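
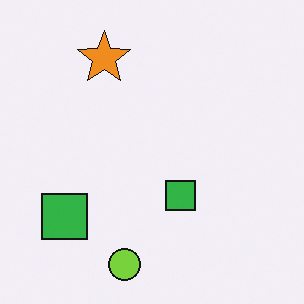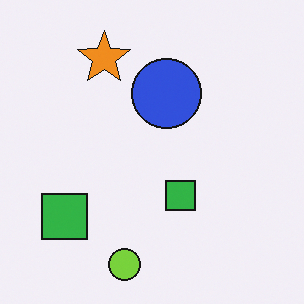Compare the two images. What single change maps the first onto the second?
It was overlaid with an additional blue circle.

A blue circle appears in the second image that is absent from the first.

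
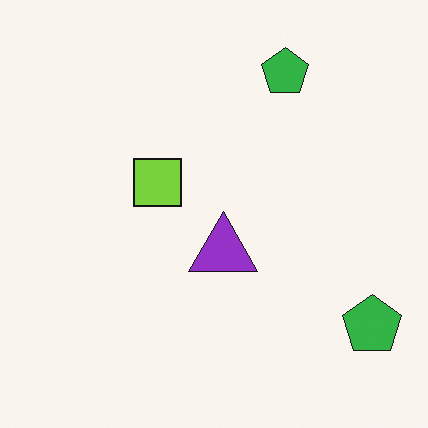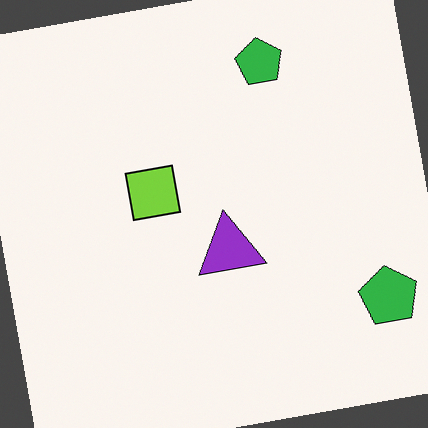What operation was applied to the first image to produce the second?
It was rotated counter-clockwise by a small amount.

Every shape is tilted by the same angle and the image corners show triangular fill wedges — a whole-image rotation by a non-right angle.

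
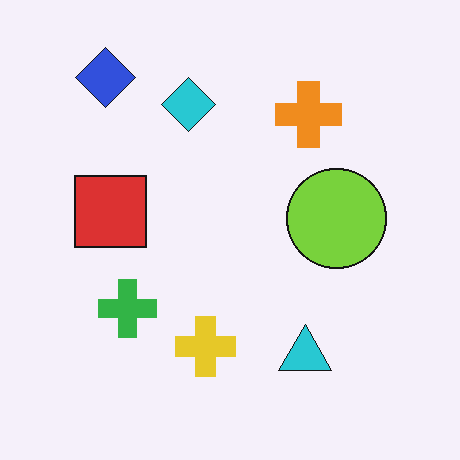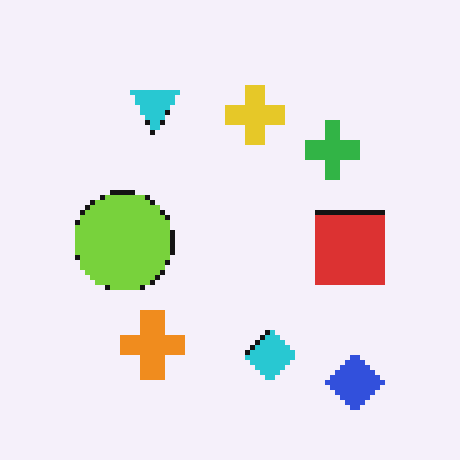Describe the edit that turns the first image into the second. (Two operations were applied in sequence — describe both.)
It was rotated 180°, then lightly pixelated (a mild mosaic effect).

The blue diamond sits in the top-left of the first image and the bottom-right of the second — consistent with a whole-image 180° rotation. Shapes are reduced to large square blocks; fine edges and outlines are lost — a downscale-then-upscale (mosaic) effect.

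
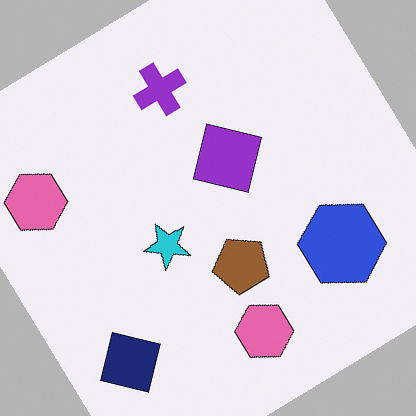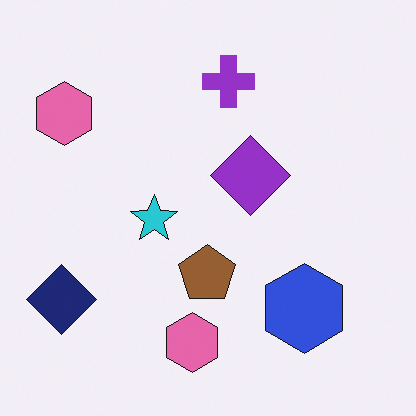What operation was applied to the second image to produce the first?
The first image is the second rotated counter-clockwise by a large amount — several tens of degrees.

Every shape is tilted by the same angle and the image corners show triangular fill wedges — a whole-image rotation by a non-right angle.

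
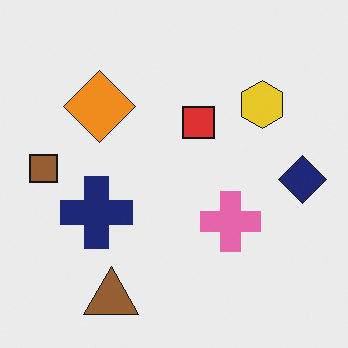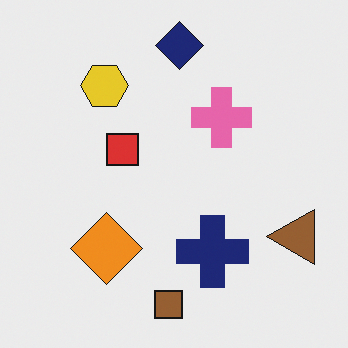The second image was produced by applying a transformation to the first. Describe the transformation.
The transformation is: rotated 90° counter-clockwise.

The brown triangle sits in the bottom-left of the first image and the bottom-right of the second — consistent with a whole-image 90° counter-clockwise rotation.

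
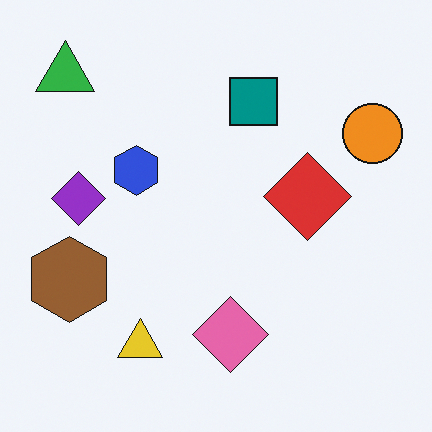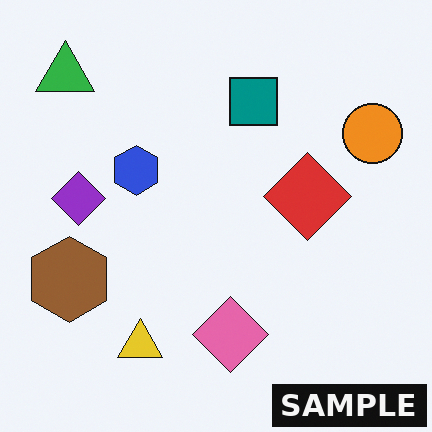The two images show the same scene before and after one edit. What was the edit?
The image was watermarked with the text "SAMPLE" in the lower-right corner.

A dark label reading "SAMPLE" appears in the lower-right corner.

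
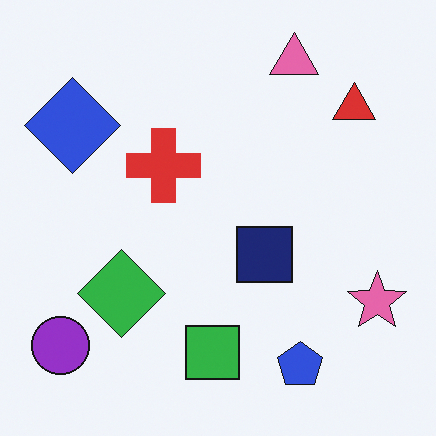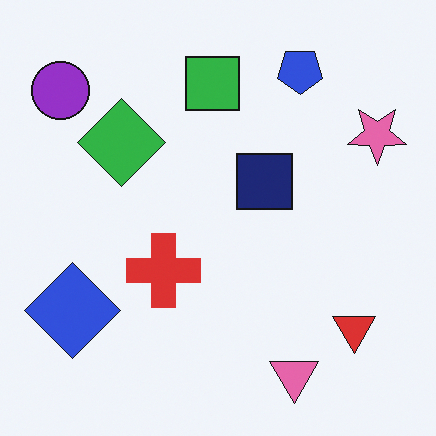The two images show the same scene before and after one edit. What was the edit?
Flipped vertically (top ↔ bottom).

The pink triangle is in the top-right of the first image and the bottom-right of the second — shapes on opposite sides of the horizontal midline have swapped in a mirror flip.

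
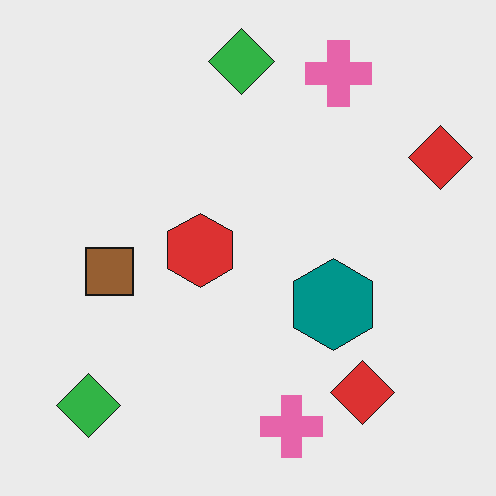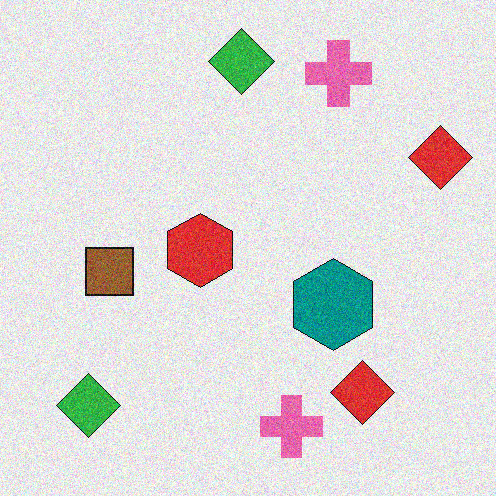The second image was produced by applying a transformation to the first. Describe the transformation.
The transformation is: degraded with visible gaussian noise.

Random speckle covers the whole image, including the flat background.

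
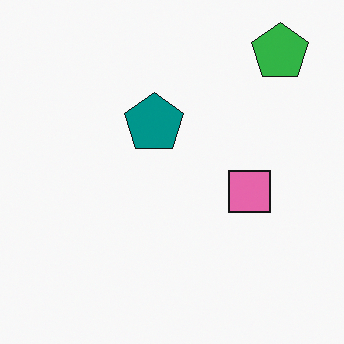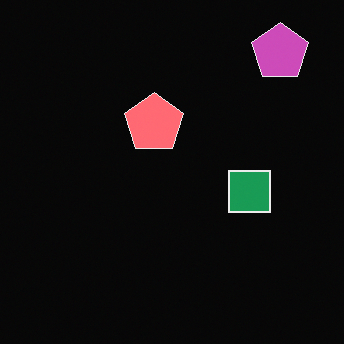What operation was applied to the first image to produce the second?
This is the original image color-inverted (negative).

The light background has become dark and every shape's color is its complement — a photographic negative.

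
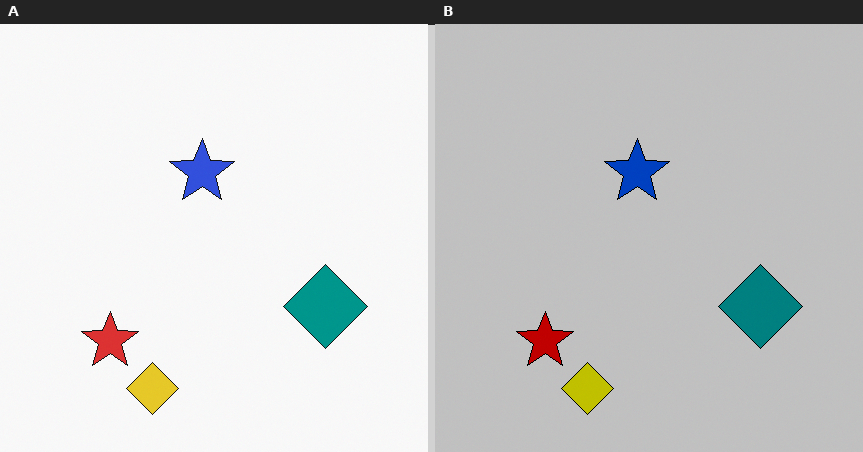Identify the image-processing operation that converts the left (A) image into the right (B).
The image was heavily posterized to just a handful of flat colors.

Each flat color has snapped to a coarser quantized level — most visibly, the near-white background has dropped to a flat grey.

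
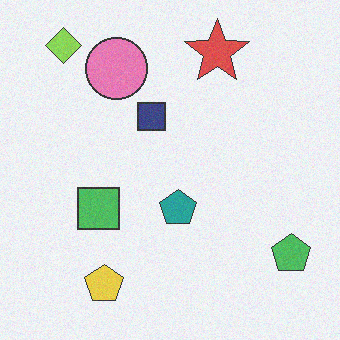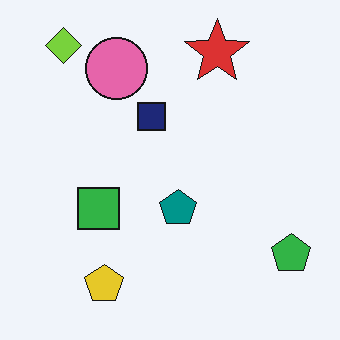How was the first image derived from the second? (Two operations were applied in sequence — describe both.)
The transformation is: degraded with a light layer of grain, then given slightly reduced contrast.

Random speckle covers the whole image, including the flat background. Tones are pushed toward mid-grey across the whole image — a global contrast change.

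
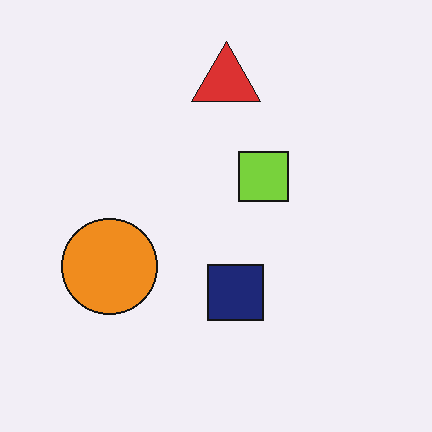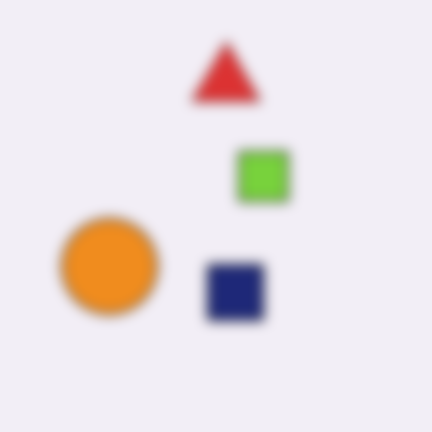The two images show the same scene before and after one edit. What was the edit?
The transformation is: strongly gaussian-blurred.

Shape edges and outlines are uniformly softened across the whole image.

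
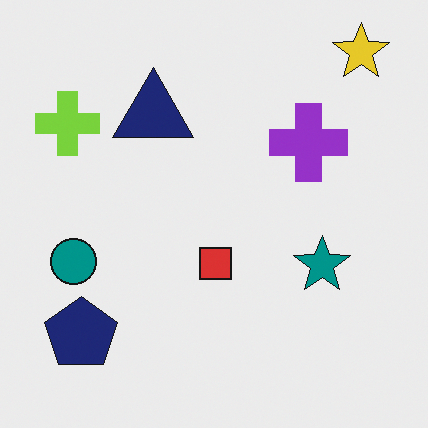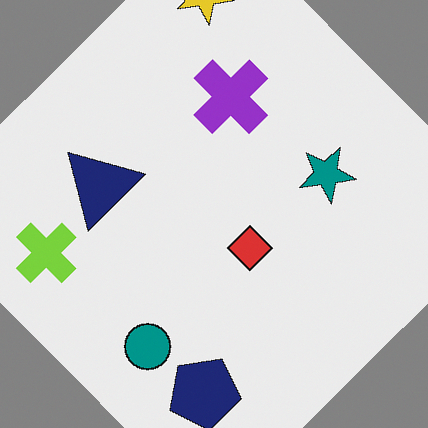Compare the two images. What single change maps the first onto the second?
It was rotated counter-clockwise by a large amount — several tens of degrees.

Every shape is tilted by the same angle and the image corners show triangular fill wedges — a whole-image rotation by a non-right angle.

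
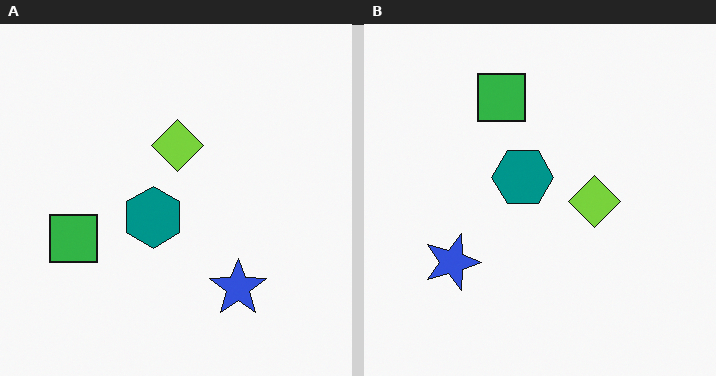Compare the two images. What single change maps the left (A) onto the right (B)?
The transformation is: rotated 90° clockwise.

The green square sits in the left of the left (A) image and the top of the right (B) — consistent with a whole-image 90° clockwise rotation.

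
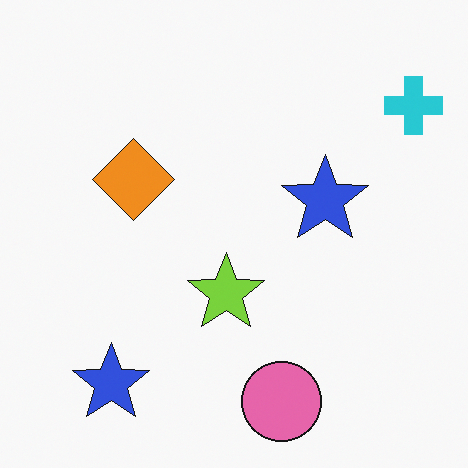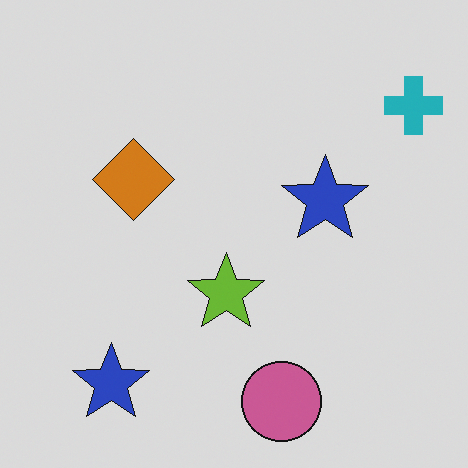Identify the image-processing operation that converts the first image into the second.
Darkened a little.

Every pixel — background and shapes alike — is uniformly darkened.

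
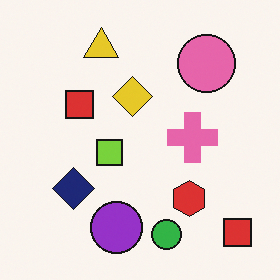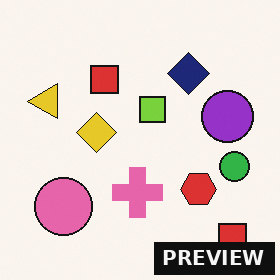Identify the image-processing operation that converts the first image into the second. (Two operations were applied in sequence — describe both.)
Transposed (reflected across the top-left ↔ bottom-right diagonal), then watermarked with the text "PREVIEW" in the lower-right corner.

Shapes have swapped their row and column positions — what was in the top-right is now in the bottom-left — a diagonal reflection. A dark label reading "PREVIEW" appears in the lower-right corner.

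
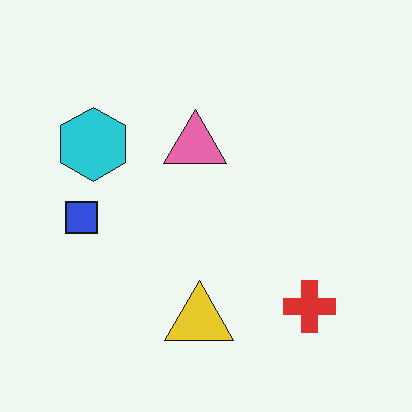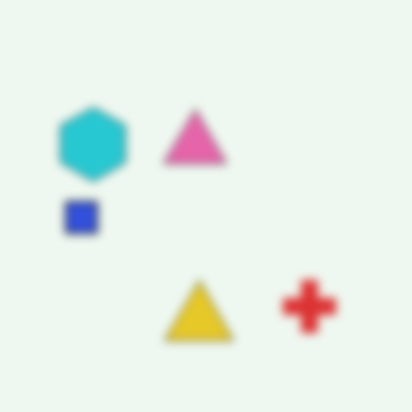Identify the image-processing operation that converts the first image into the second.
Noticeably gaussian-blurred.

Shape edges and outlines are uniformly softened across the whole image.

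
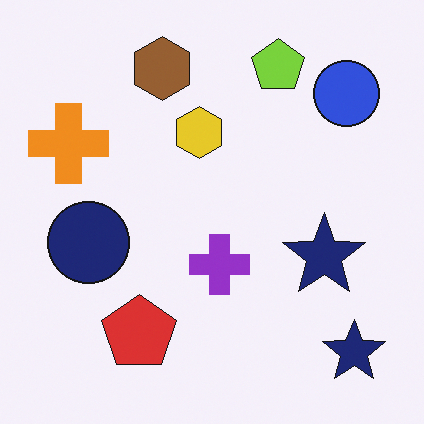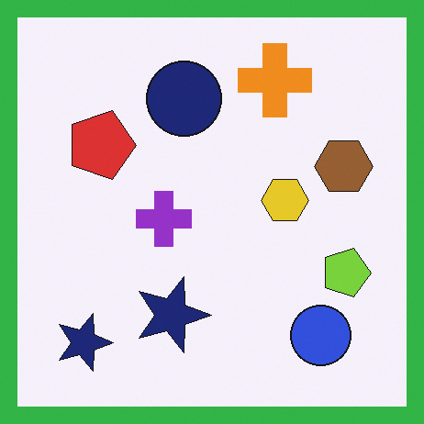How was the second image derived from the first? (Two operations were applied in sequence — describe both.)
The image was rotated 90° clockwise, then framed with a green border.

The blue circle sits in the top-right of the first image and the bottom-right of the second — consistent with a whole-image 90° clockwise rotation. A solid green frame runs around the edge of the second image, with the content slightly shrunk inside it.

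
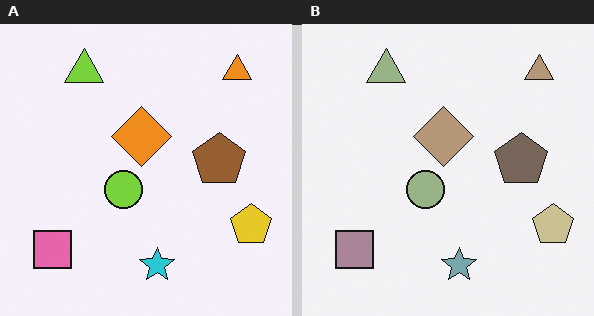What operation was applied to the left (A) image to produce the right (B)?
The right (B) image is the left (A) made much more muted (saturation change).

All colors are more muted and greyish — a global saturation change.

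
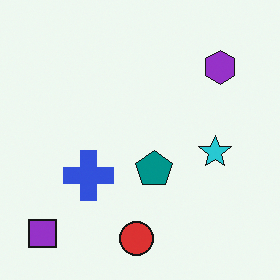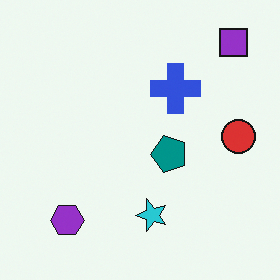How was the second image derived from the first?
Transposed (reflected across the top-left ↔ bottom-right diagonal).

Shapes have swapped their row and column positions — what was in the top-right is now in the bottom-left — a diagonal reflection.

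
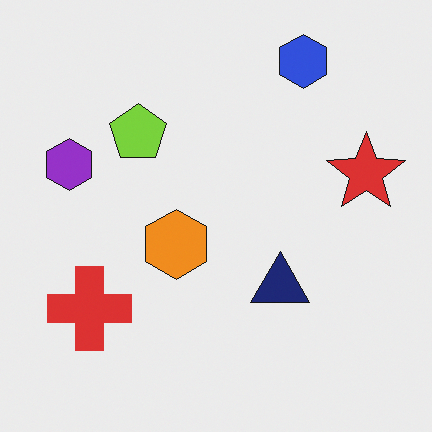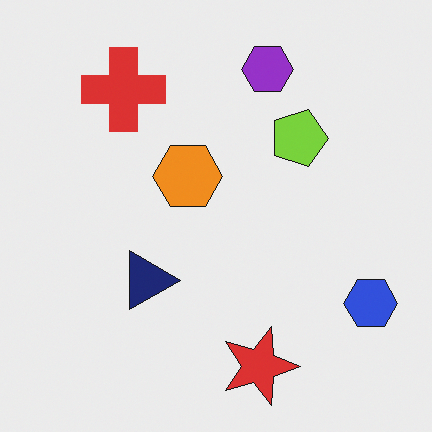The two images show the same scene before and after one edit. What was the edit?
The transformation is: rotated 90° clockwise.

The blue hexagon sits in the top-right of the first image and the bottom-right of the second — consistent with a whole-image 90° clockwise rotation.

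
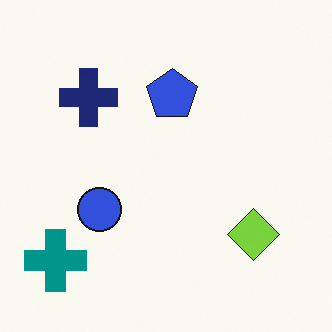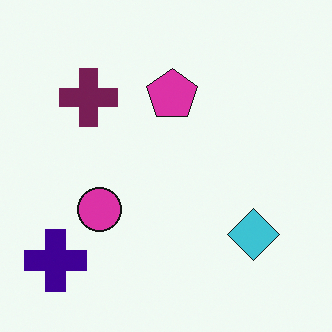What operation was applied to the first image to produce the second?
Hue-shifted through roughly a third of the color wheel.

Every shape's color has rotated by the same amount around the hue wheel — a uniform hue shift.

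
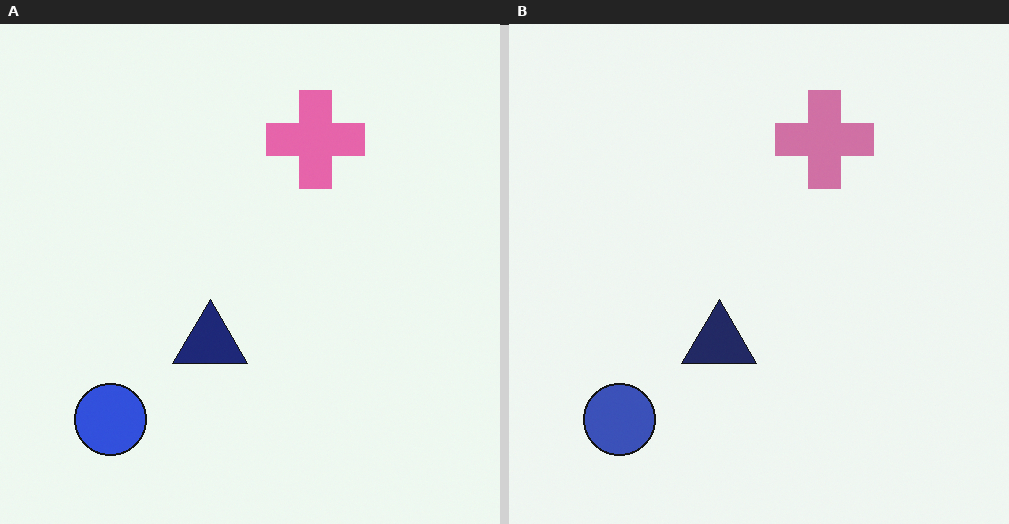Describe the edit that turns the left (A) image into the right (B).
The image was slightly desaturated.

All colors are more muted and greyish — a global saturation change.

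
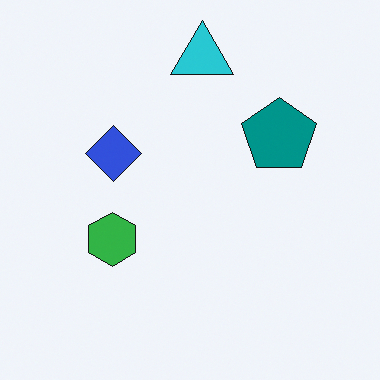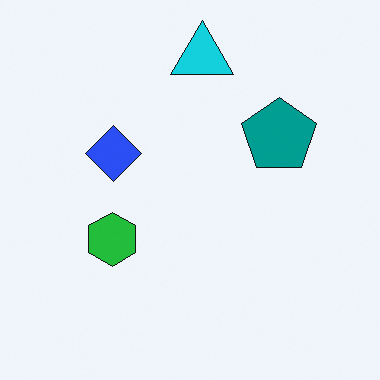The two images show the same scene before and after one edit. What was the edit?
This is the original image slightly oversaturated.

All colors are more vivid — a global saturation change.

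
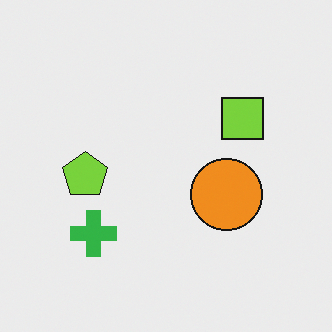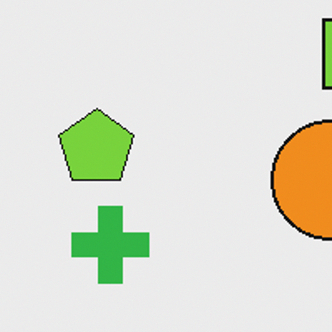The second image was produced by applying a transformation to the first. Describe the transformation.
The image was cropped tightly and scaled back up.

The visible shapes are larger and the field of view is narrower; shapes near the original edges may be partly or wholly outside the frame — a crop-and-rescale.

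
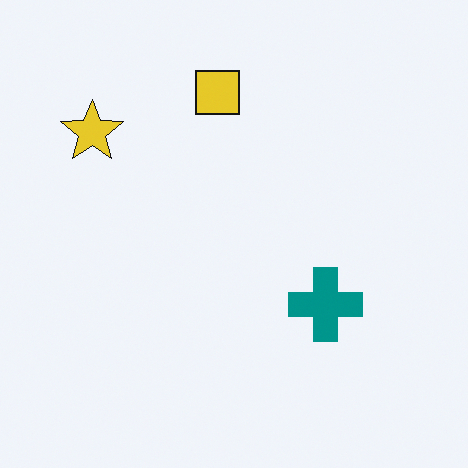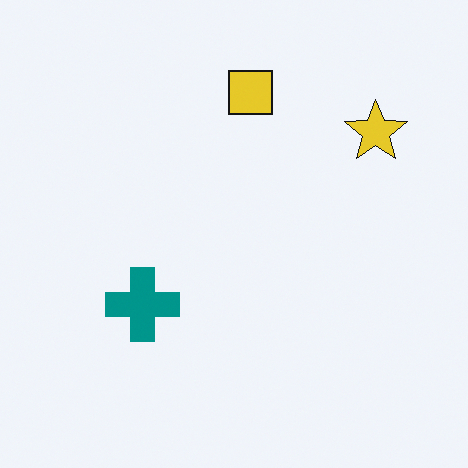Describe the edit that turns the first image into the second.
The second image is the first flipped horizontally (left ↔ right).

The yellow star is in the top-left of the first image and the top-right of the second — shapes on opposite sides of the vertical midline have swapped in a mirror flip.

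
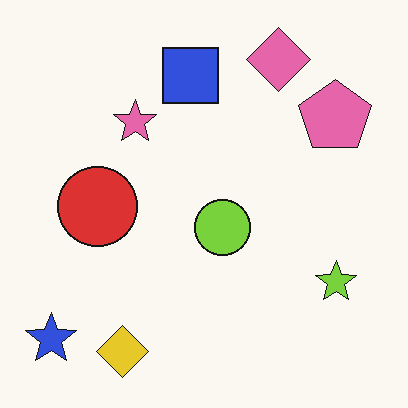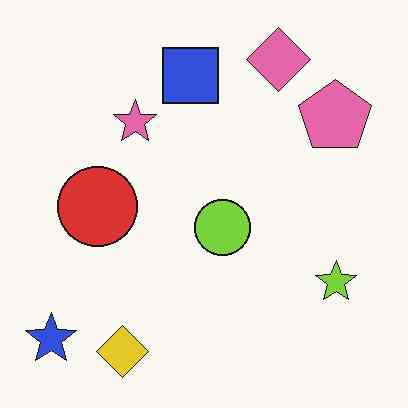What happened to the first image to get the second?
This is the original image JPEG-compressed with visible artifacts.

Blocky 8×8 compression artifacts appear around shape edges and the flat background shows ringing — characteristic JPEG degradation.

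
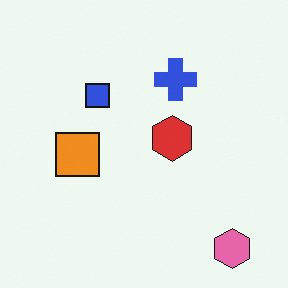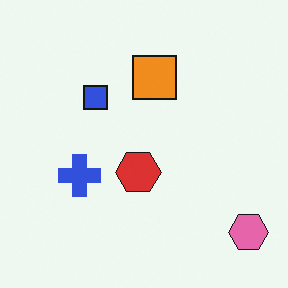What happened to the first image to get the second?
The transformation is: transposed (reflected across the top-left ↔ bottom-right diagonal).

Shapes have swapped their row and column positions — what was in the top-right is now in the bottom-left — a diagonal reflection.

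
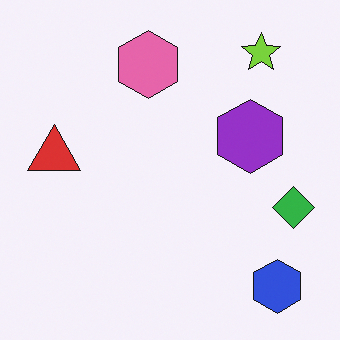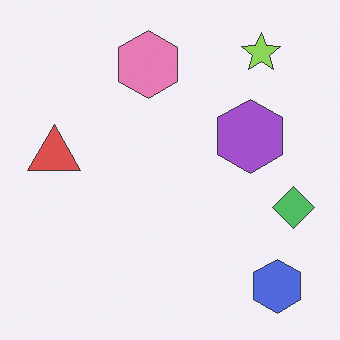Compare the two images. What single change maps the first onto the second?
This is the original image given slightly reduced contrast.

Tones are pushed toward mid-grey across the whole image — a global contrast change.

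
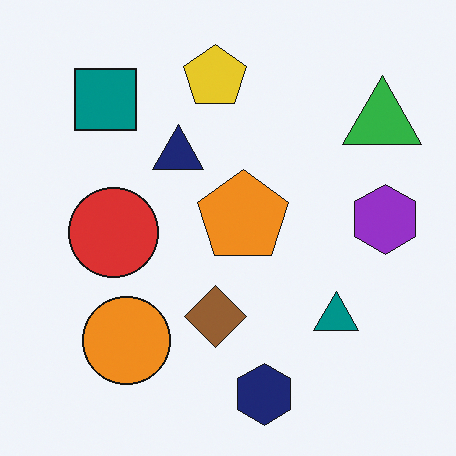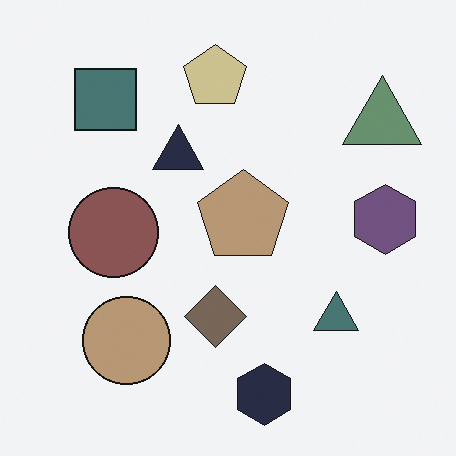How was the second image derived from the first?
Heavily desaturated.

All colors are more muted and greyish — a global saturation change.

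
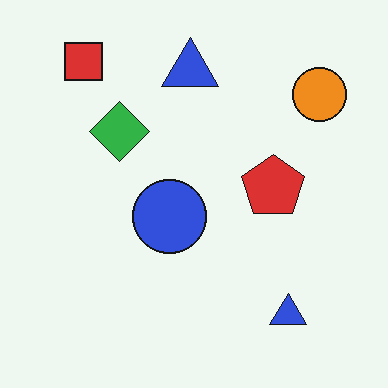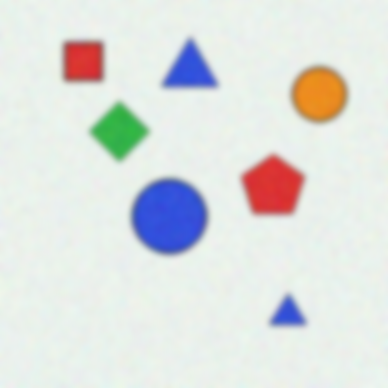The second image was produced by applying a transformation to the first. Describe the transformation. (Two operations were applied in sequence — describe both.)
This is the original image degraded with moderate additive noise, then noticeably gaussian-blurred.

Random speckle covers the whole image, including the flat background. Shape edges and outlines are uniformly softened across the whole image.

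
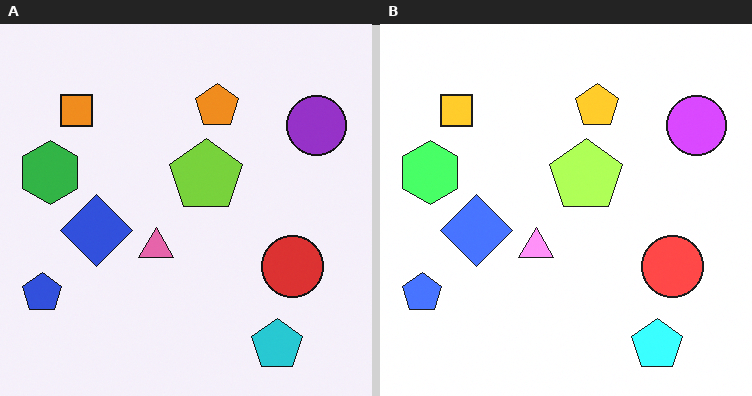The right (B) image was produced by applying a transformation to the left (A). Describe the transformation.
The image was noticeably brightened.

Every pixel — background and shapes alike — is uniformly brightened.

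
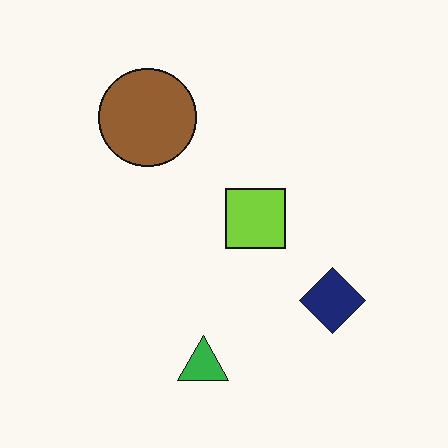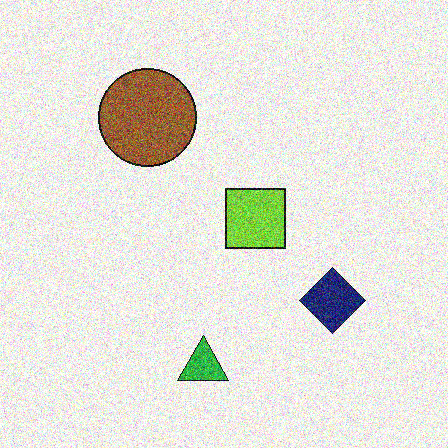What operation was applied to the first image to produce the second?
It was degraded with a thick layer of grain.

Random speckle covers the whole image, including the flat background.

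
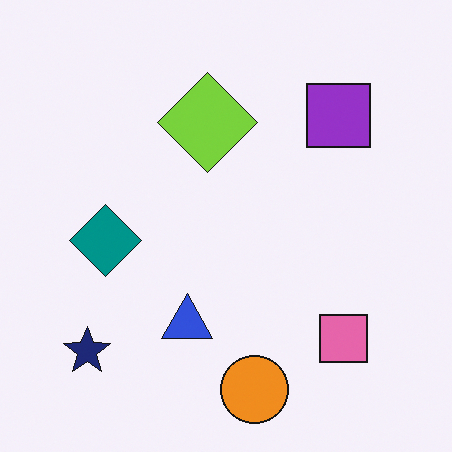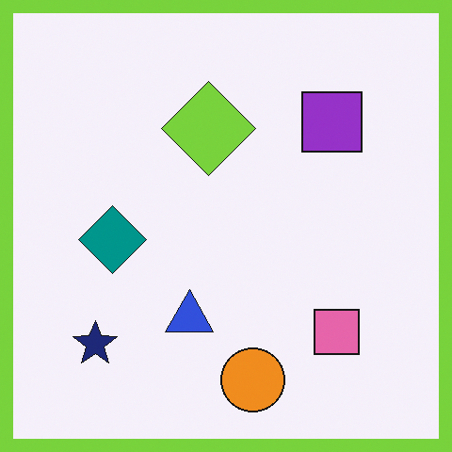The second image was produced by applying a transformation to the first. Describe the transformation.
The second image is the first framed with a lime border.

A solid lime frame runs around the edge of the second image, with the content slightly shrunk inside it.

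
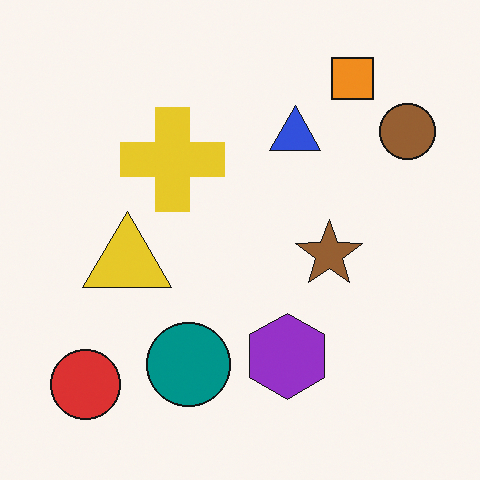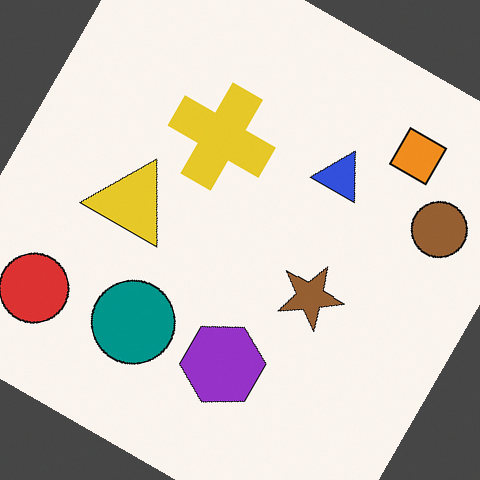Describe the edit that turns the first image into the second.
Rotated clockwise by a clearly visible amount.

Every shape is tilted by the same angle and the image corners show triangular fill wedges — a whole-image rotation by a non-right angle.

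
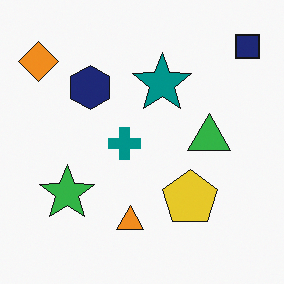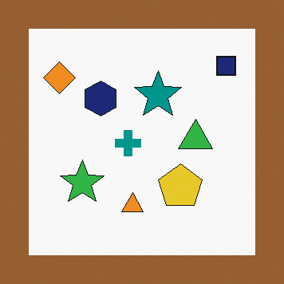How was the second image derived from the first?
Framed with a brown border.

A solid brown frame runs around the edge of the second image, with the content slightly shrunk inside it.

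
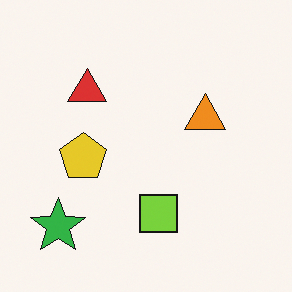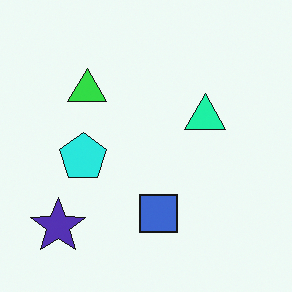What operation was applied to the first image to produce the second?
The second image is the first hue-shifted by a moderate amount.

Every shape's color has rotated by the same amount around the hue wheel — a uniform hue shift.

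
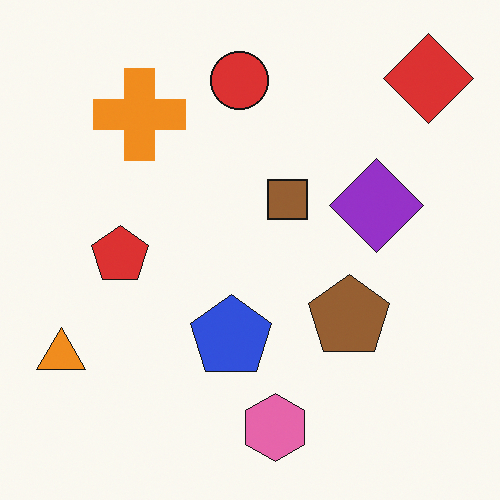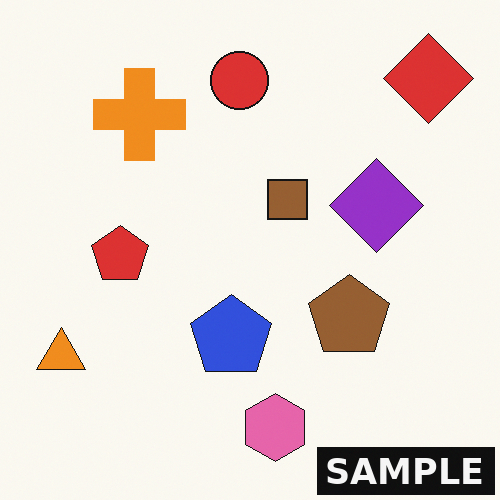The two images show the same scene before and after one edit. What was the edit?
Watermarked with the text "SAMPLE" in the lower-right corner.

A dark label reading "SAMPLE" appears in the lower-right corner.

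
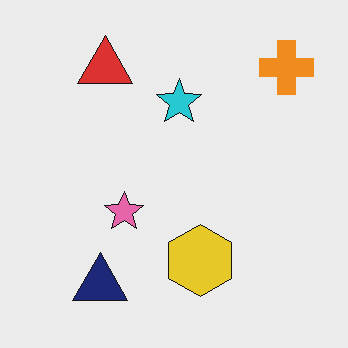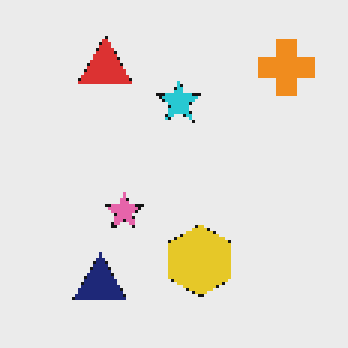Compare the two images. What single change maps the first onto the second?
It was lightly pixelated (a mild mosaic effect).

Shapes are reduced to large square blocks; fine edges and outlines are lost — a downscale-then-upscale (mosaic) effect.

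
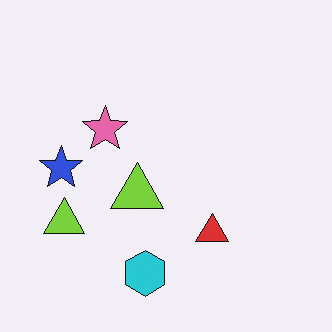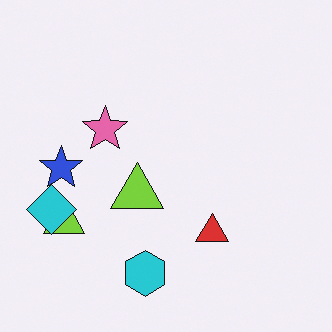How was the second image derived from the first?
It was overlaid with an additional cyan diamond.

A cyan diamond appears in the second image that is absent from the first.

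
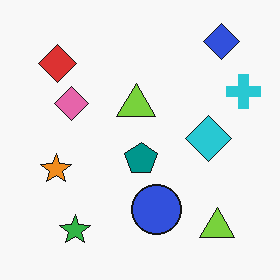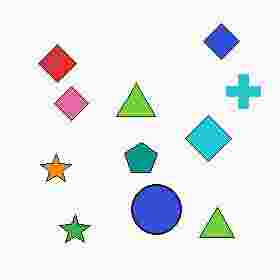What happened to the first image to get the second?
This is the original image degraded with heavy JPEG compression.

Blocky 8×8 compression artifacts appear around shape edges and the flat background shows ringing — characteristic JPEG degradation.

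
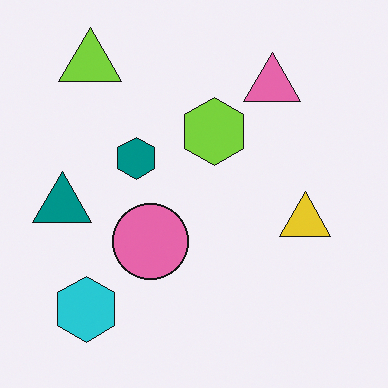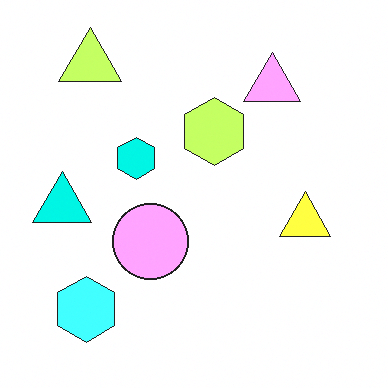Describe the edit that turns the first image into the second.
The transformation is: brightened a lot.

Every pixel — background and shapes alike — is uniformly brightened.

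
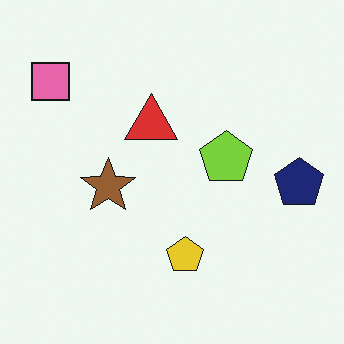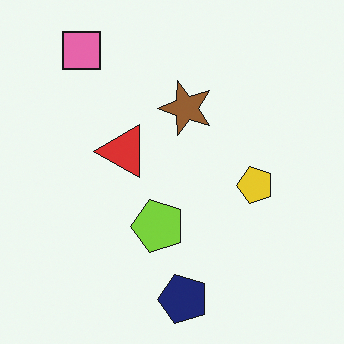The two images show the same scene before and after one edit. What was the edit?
Transposed (reflected across the top-left ↔ bottom-right diagonal).

Shapes have swapped their row and column positions — what was in the top-right is now in the bottom-left — a diagonal reflection.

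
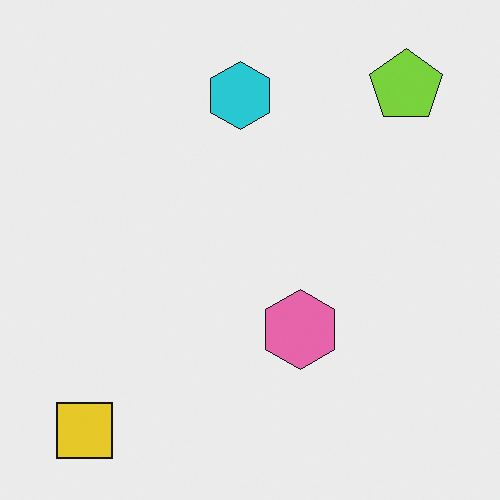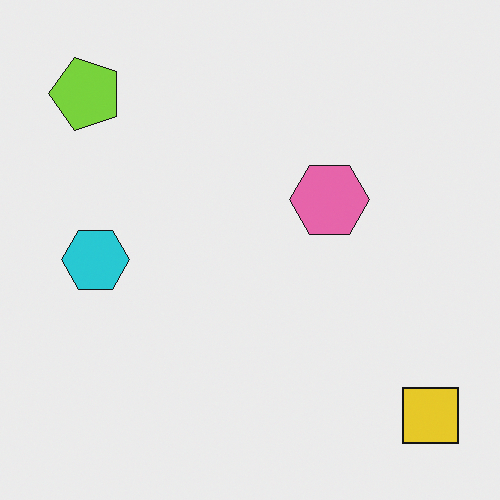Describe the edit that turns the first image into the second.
Rotated 90° counter-clockwise.

The yellow square sits in the bottom-left of the first image and the bottom-right of the second — consistent with a whole-image 90° counter-clockwise rotation.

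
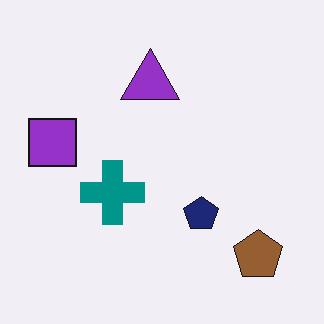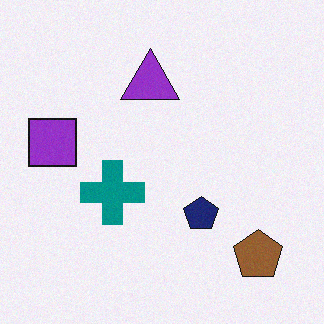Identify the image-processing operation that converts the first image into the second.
The second image is the first degraded with light additive noise.

Random speckle covers the whole image, including the flat background.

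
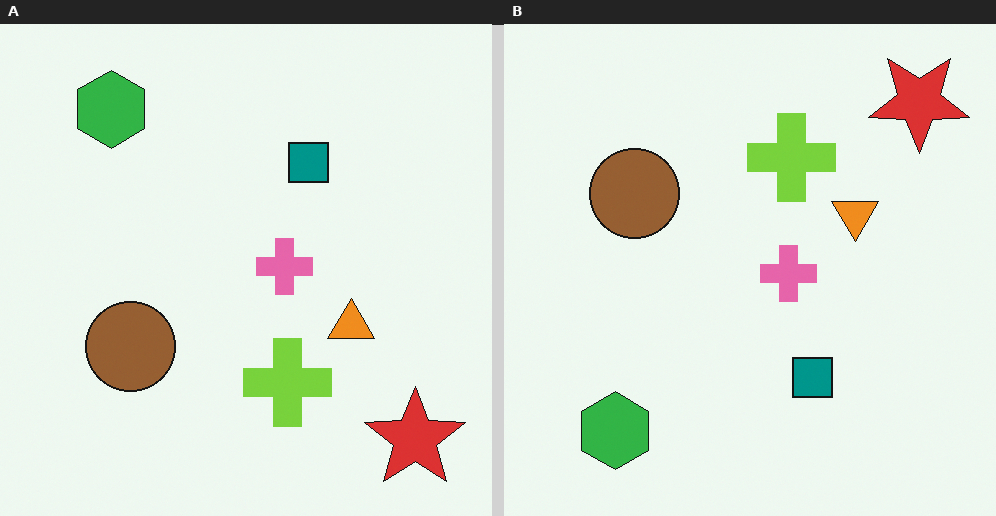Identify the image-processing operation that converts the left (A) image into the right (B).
This is the original image flipped vertically (top ↔ bottom).

The red star is in the bottom-right of the left (A) image and the top-right of the right (B) — shapes on opposite sides of the horizontal midline have swapped in a mirror flip.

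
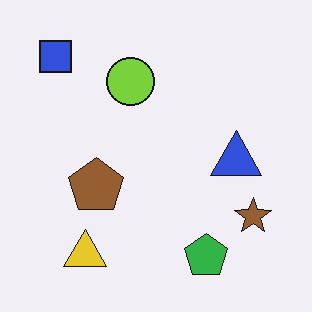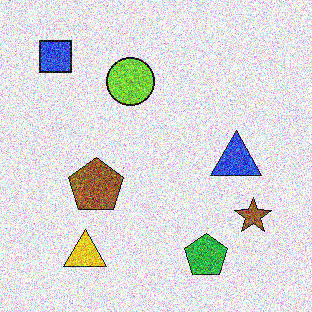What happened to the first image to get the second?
Degraded with strong gaussian noise.

Random speckle covers the whole image, including the flat background.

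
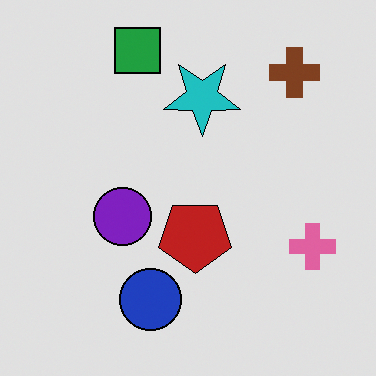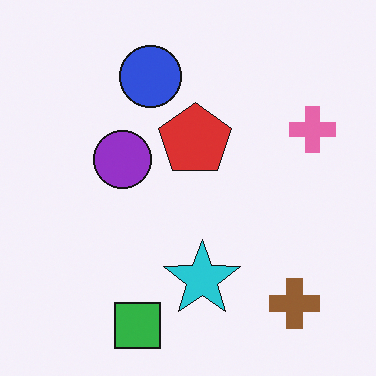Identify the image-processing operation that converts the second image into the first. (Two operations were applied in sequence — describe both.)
The transformation is: flipped vertically (top ↔ bottom), then moderately posterized.

The green square is in the bottom of the second image and the top of the first — shapes on opposite sides of the horizontal midline have swapped in a mirror flip. Each flat color has snapped to a coarser quantized level — most visibly, the near-white background has dropped to a flat grey.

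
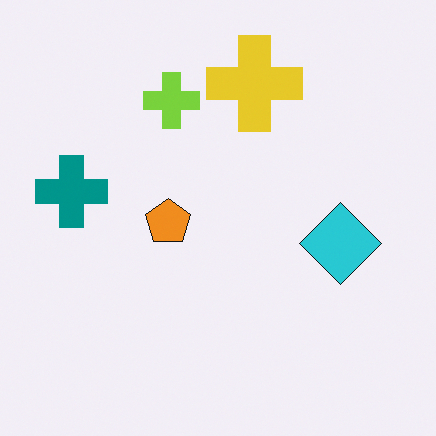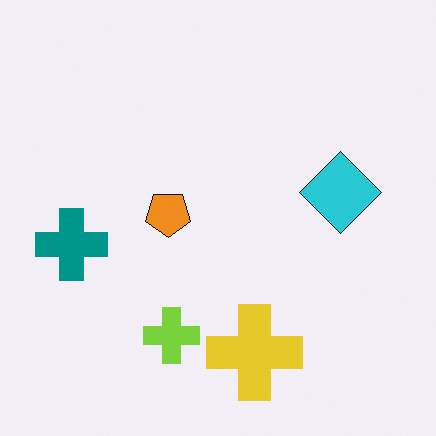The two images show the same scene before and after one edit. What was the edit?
It was flipped vertically (top ↔ bottom).

The yellow cross is in the top of the first image and the bottom of the second — shapes on opposite sides of the horizontal midline have swapped in a mirror flip.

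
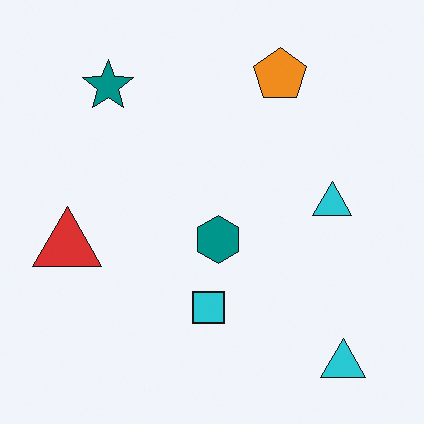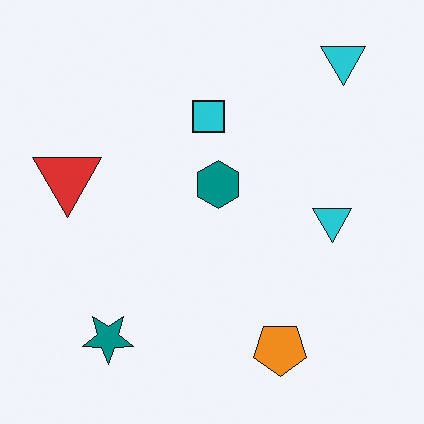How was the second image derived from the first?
Flipped vertically (top ↔ bottom).

The orange pentagon is in the top of the first image and the bottom of the second — shapes on opposite sides of the horizontal midline have swapped in a mirror flip.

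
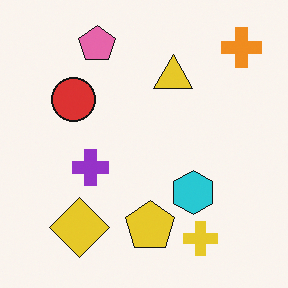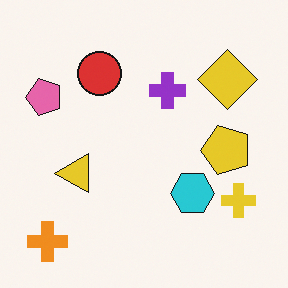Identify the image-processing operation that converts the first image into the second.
This is the original image transposed (reflected across the top-left ↔ bottom-right diagonal).

Shapes have swapped their row and column positions — what was in the top-right is now in the bottom-left — a diagonal reflection.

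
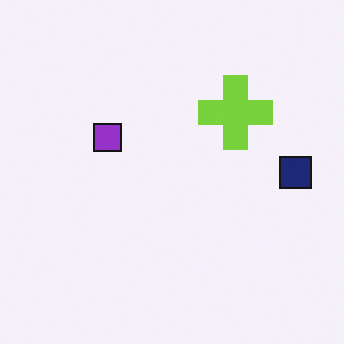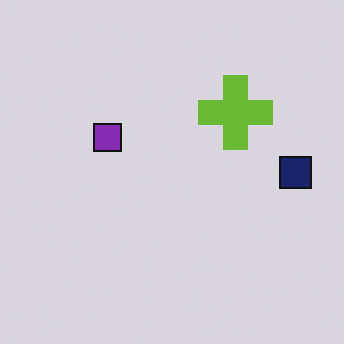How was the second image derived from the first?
The image was slightly darkened.

Every pixel — background and shapes alike — is uniformly darkened.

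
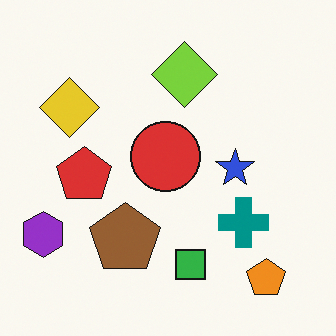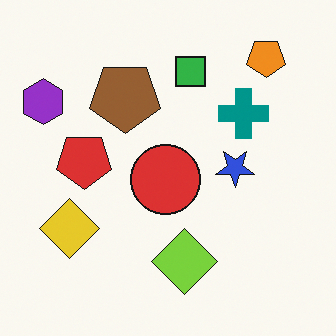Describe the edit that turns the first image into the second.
The image was flipped vertically (top ↔ bottom).

The orange pentagon is in the bottom-right of the first image and the top-right of the second — shapes on opposite sides of the horizontal midline have swapped in a mirror flip.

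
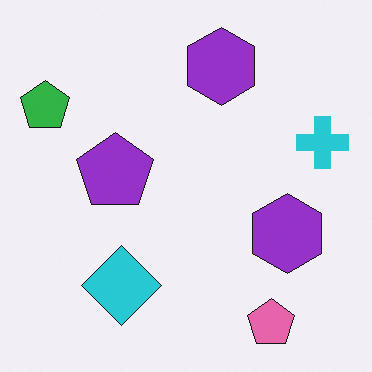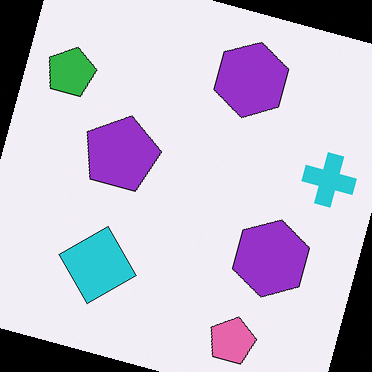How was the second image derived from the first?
It was rotated clockwise by a clearly visible amount.

Every shape is tilted by the same angle and the image corners show triangular fill wedges — a whole-image rotation by a non-right angle.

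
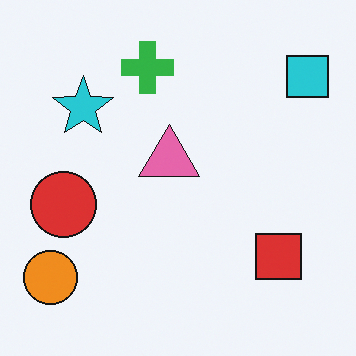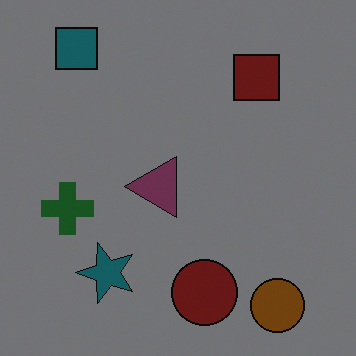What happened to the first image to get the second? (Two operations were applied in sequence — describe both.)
This is the original image substantially darkened, then rotated 90° counter-clockwise.

Every pixel — background and shapes alike — is uniformly darkened. The cyan square sits in the top-right of the first image and the top-left of the second — consistent with a whole-image 90° counter-clockwise rotation.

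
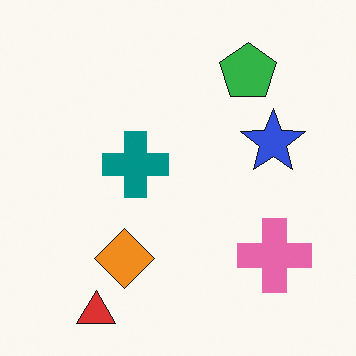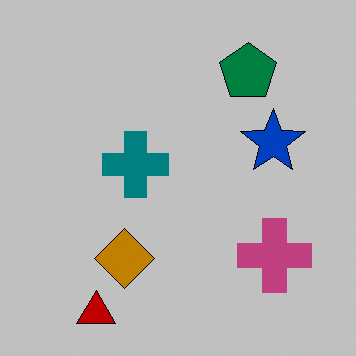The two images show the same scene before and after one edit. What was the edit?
The image was heavily posterized to just a handful of flat colors.

Each flat color has snapped to a coarser quantized level — most visibly, the near-white background has dropped to a flat grey.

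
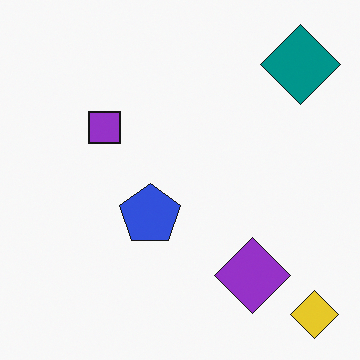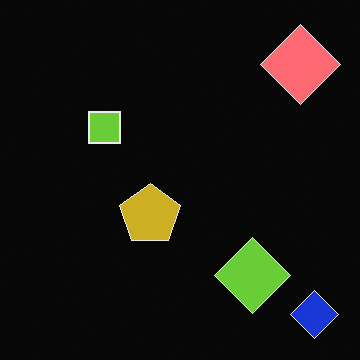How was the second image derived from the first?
The transformation is: color-inverted (negative).

The light background has become dark and every shape's color is its complement — a photographic negative.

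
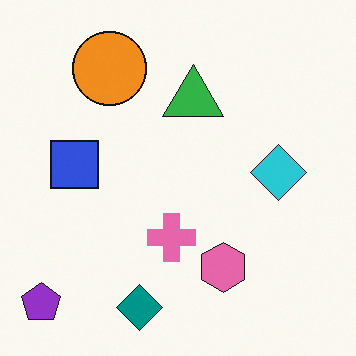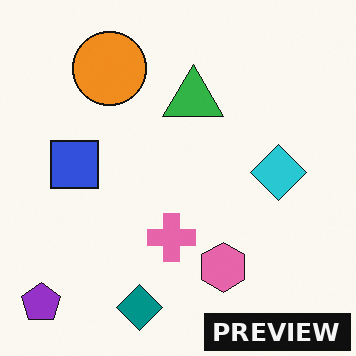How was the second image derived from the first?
The second image is the first watermarked with the text "PREVIEW" in the lower-right corner.

A dark label reading "PREVIEW" appears in the lower-right corner.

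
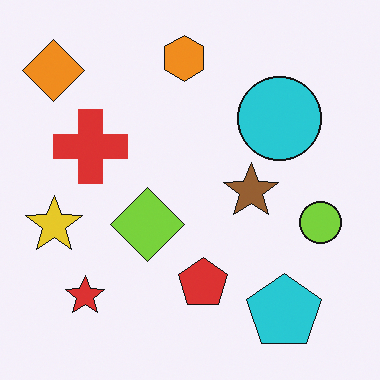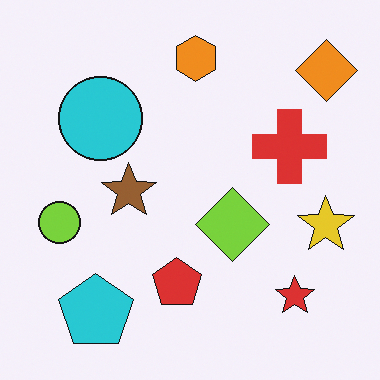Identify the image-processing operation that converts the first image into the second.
The image was flipped horizontally (left ↔ right).

The orange diamond is in the top-left of the first image and the top-right of the second — shapes on opposite sides of the vertical midline have swapped in a mirror flip.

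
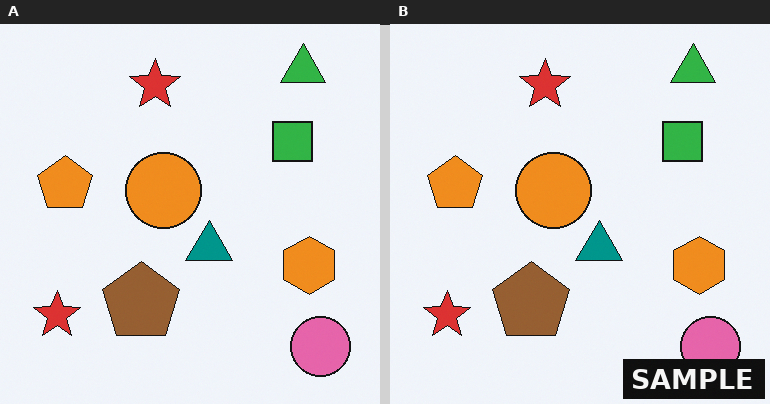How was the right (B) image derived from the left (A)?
The image was watermarked with the text "SAMPLE" in the lower-right corner.

A dark label reading "SAMPLE" appears in the lower-right corner.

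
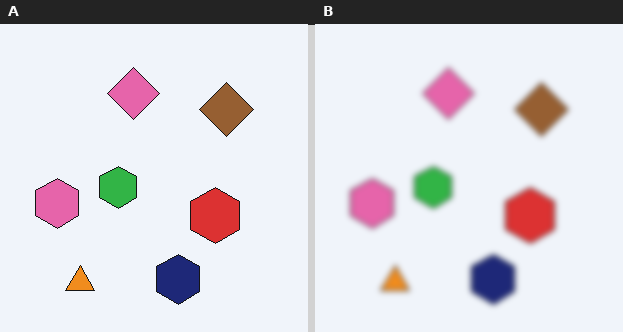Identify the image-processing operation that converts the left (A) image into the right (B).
The right (B) image is the left (A) moderately blurred.

Shape edges and outlines are uniformly softened across the whole image.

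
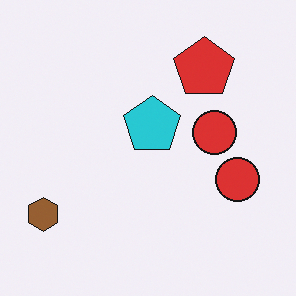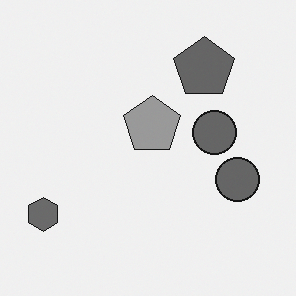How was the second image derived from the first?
Converted to grayscale.

All color is removed — every shape is now a shade of grey.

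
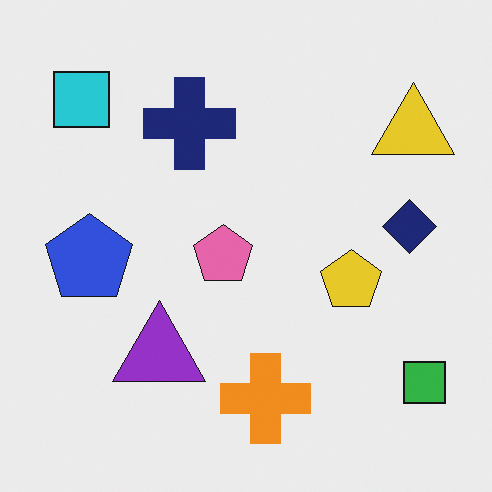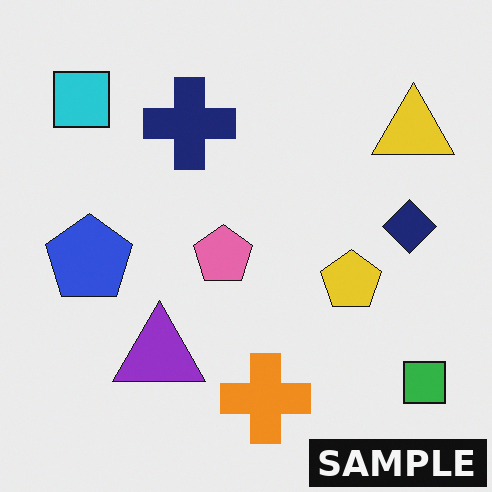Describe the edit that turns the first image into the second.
This is the original image watermarked with the text "SAMPLE" in the lower-right corner.

A dark label reading "SAMPLE" appears in the lower-right corner.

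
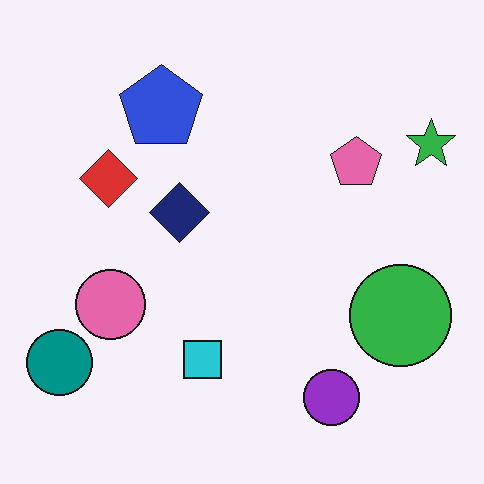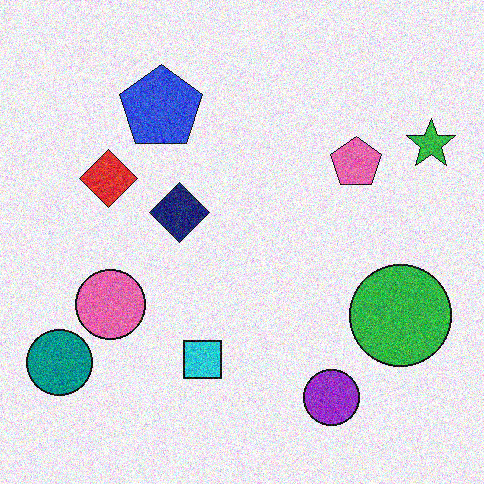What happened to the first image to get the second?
Degraded with a thick layer of grain.

Random speckle covers the whole image, including the flat background.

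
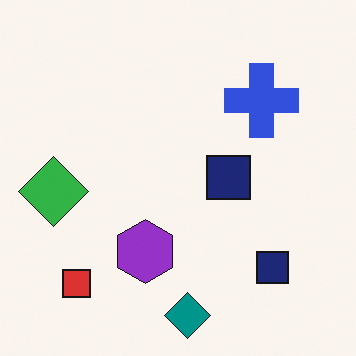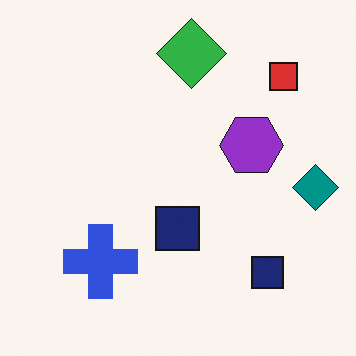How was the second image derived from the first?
The transformation is: transposed (reflected across the top-left ↔ bottom-right diagonal).

Shapes have swapped their row and column positions — what was in the top-right is now in the bottom-left — a diagonal reflection.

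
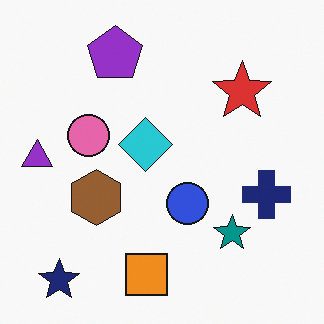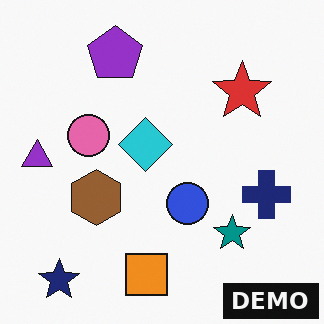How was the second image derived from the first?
Watermarked with the text "DEMO" in the lower-right corner.

A dark label reading "DEMO" appears in the lower-right corner.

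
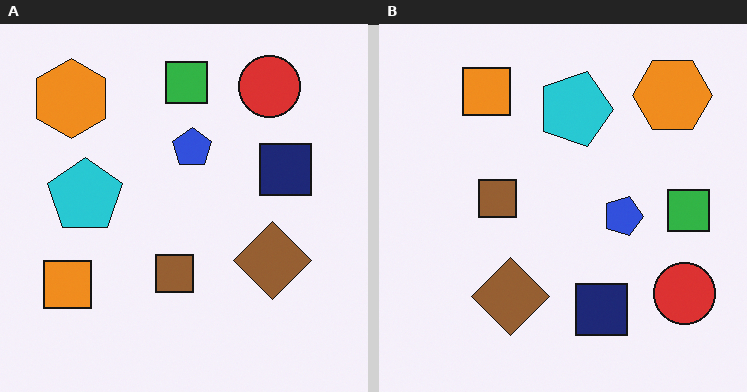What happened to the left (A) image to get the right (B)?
The right (B) image is the left (A) rotated 90° clockwise.

The orange hexagon sits in the top-left of the left (A) image and the top-right of the right (B) — consistent with a whole-image 90° clockwise rotation.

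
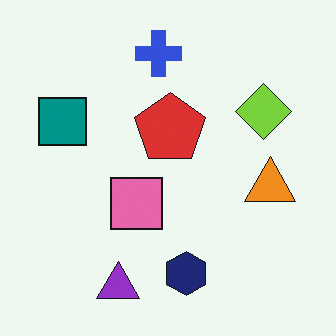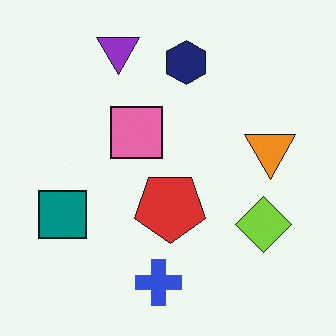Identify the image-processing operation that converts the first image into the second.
The second image is the first flipped vertically (top ↔ bottom).

The purple triangle is in the bottom of the first image and the top of the second — shapes on opposite sides of the horizontal midline have swapped in a mirror flip.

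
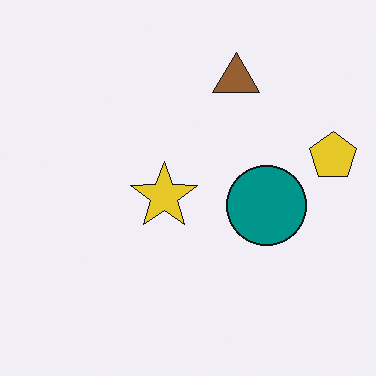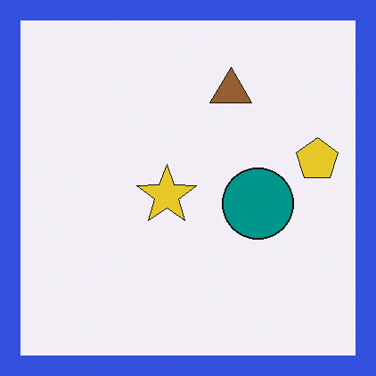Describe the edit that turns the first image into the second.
It was framed with a blue border.

A solid blue frame runs around the edge of the second image, with the content slightly shrunk inside it.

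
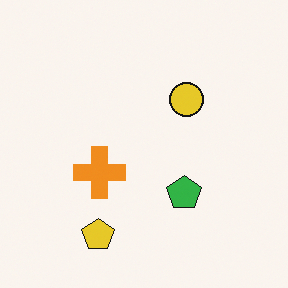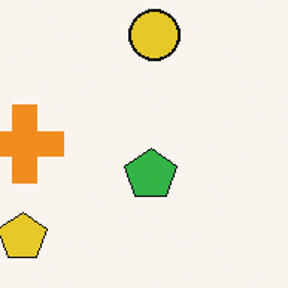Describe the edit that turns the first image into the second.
The image was cropped slightly and scaled back up.

The visible shapes are larger and the field of view is narrower; shapes near the original edges may be partly or wholly outside the frame — a crop-and-rescale.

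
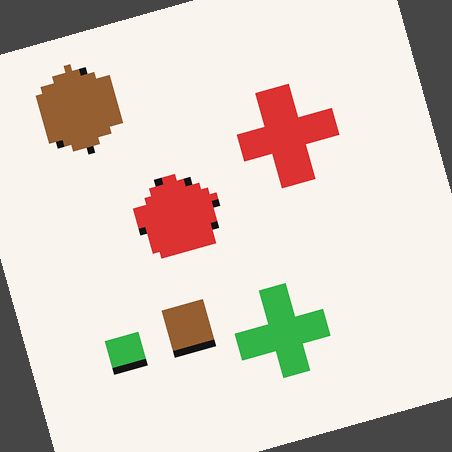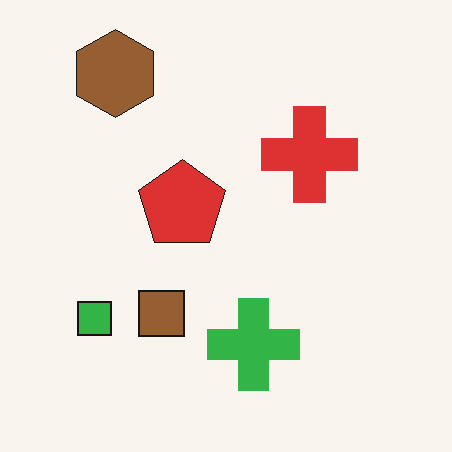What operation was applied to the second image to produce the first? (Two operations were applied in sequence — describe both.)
The transformation is: pixelated into visible square blocks, then rotated counter-clockwise by a clearly visible amount.

Shapes are reduced to large square blocks; fine edges and outlines are lost — a downscale-then-upscale (mosaic) effect. Every shape is tilted by the same angle and the image corners show triangular fill wedges — a whole-image rotation by a non-right angle.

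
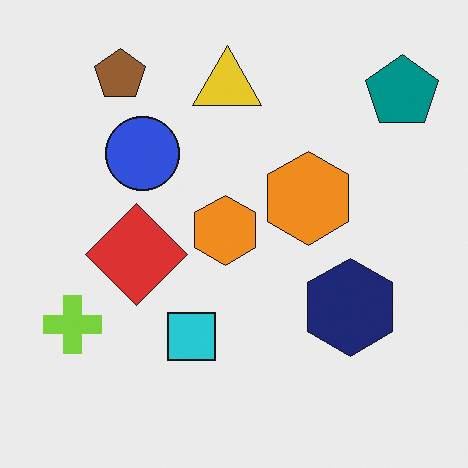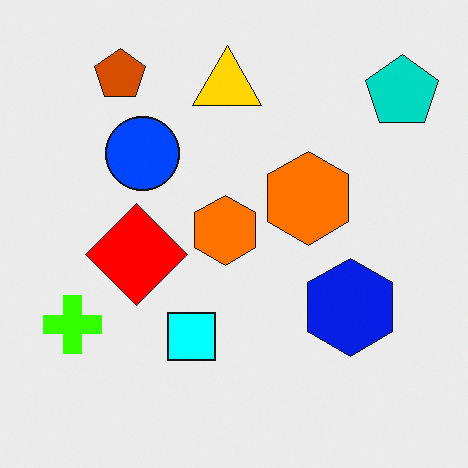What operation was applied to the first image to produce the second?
The second image is the first heavily oversaturated.

All colors are more vivid — a global saturation change.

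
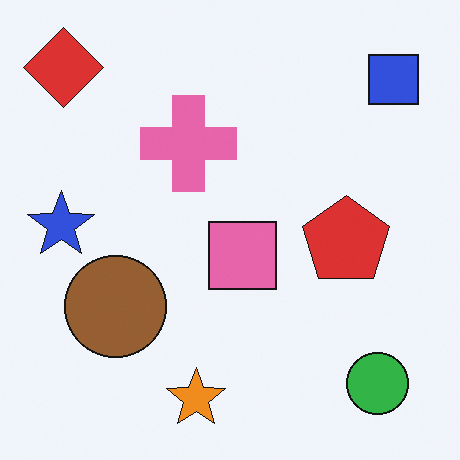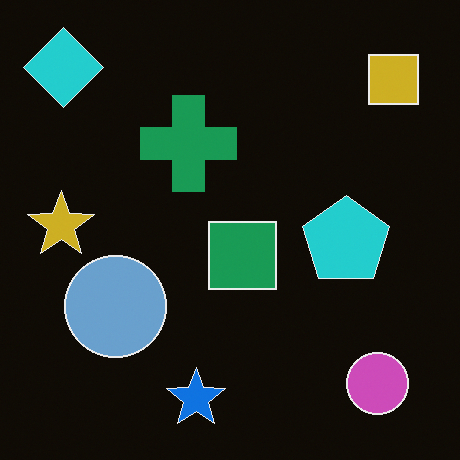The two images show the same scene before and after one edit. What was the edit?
This is the original image color-inverted (negative).

The light background has become dark and every shape's color is its complement — a photographic negative.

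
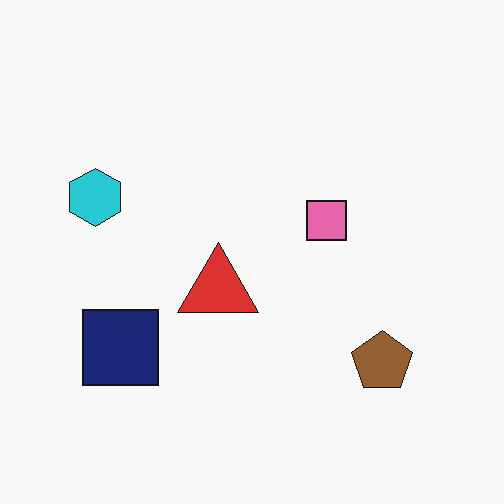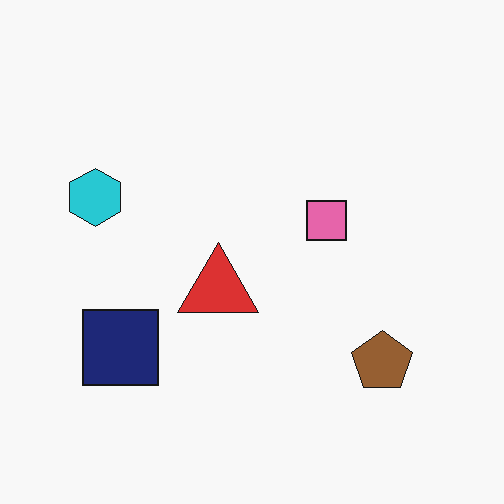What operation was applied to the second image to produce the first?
Given moderate JPEG compression.

Blocky 8×8 compression artifacts appear around shape edges and the flat background shows ringing — characteristic JPEG degradation.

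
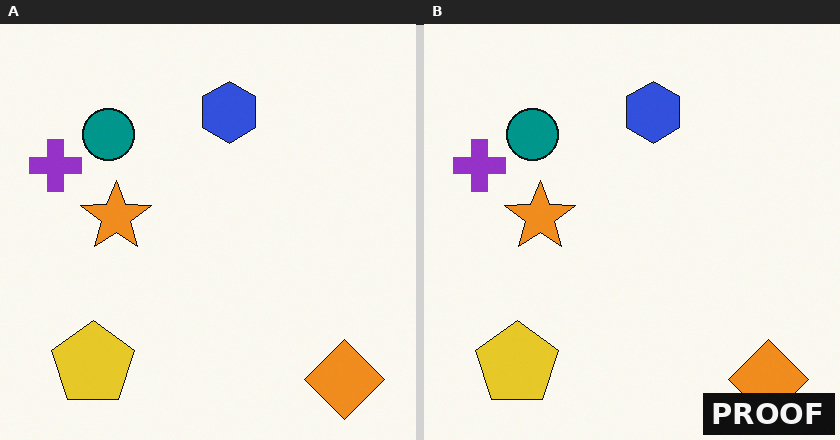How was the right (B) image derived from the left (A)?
The image was watermarked with the text "PROOF" in the lower-right corner.

A dark label reading "PROOF" appears in the lower-right corner.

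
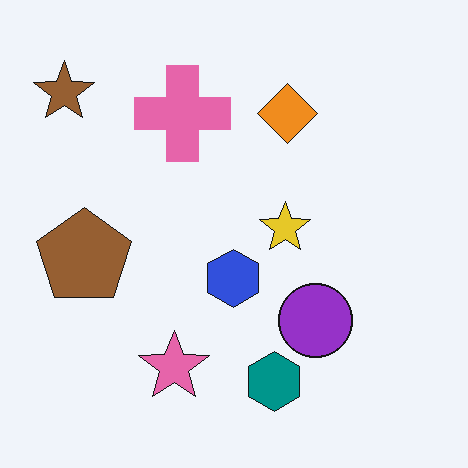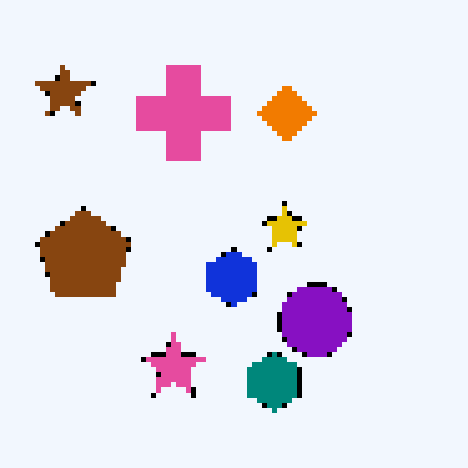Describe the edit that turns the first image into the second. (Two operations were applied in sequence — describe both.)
The image was given slightly increased contrast, then mildly pixelated.

Tones are pushed away from mid-grey across the whole image — a global contrast change. Shapes are reduced to large square blocks; fine edges and outlines are lost — a downscale-then-upscale (mosaic) effect.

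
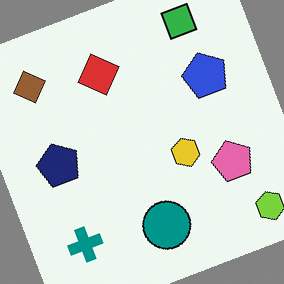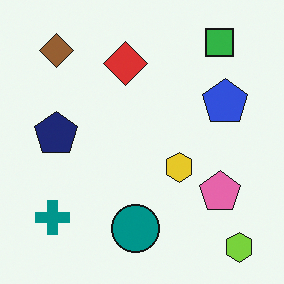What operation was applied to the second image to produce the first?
The transformation is: rotated counter-clockwise by a moderate amount.

Every shape is tilted by the same angle and the image corners show triangular fill wedges — a whole-image rotation by a non-right angle.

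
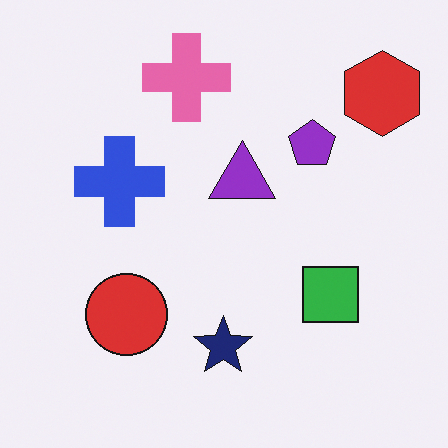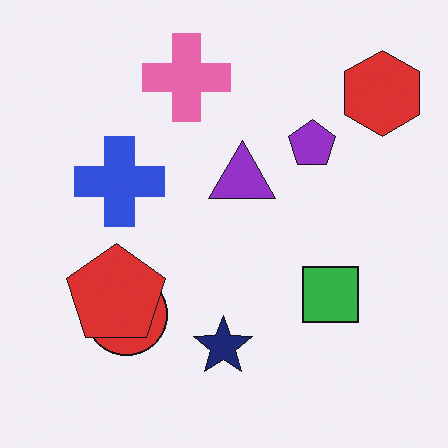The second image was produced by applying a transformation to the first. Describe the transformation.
This is the original image overlaid with an additional red pentagon.

A red pentagon appears in the second image that is absent from the first.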